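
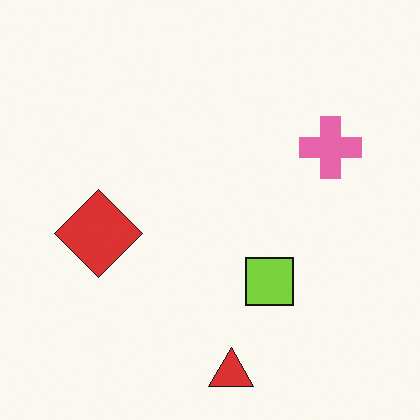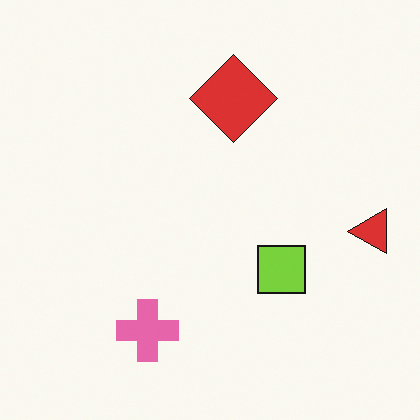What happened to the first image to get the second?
Transposed (reflected across the top-left ↔ bottom-right diagonal).

Shapes have swapped their row and column positions — what was in the top-right is now in the bottom-left — a diagonal reflection.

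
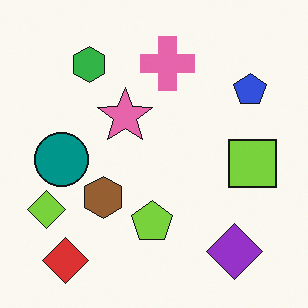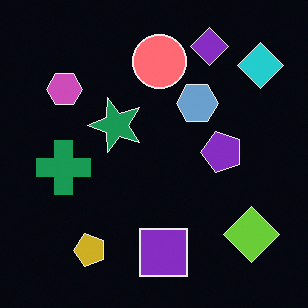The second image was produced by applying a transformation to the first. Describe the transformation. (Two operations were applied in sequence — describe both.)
The image was color-inverted (negative), then transposed (reflected across the top-left ↔ bottom-right diagonal).

The light background has become dark and every shape's color is its complement — a photographic negative. Shapes have swapped their row and column positions — what was in the top-right is now in the bottom-left — a diagonal reflection.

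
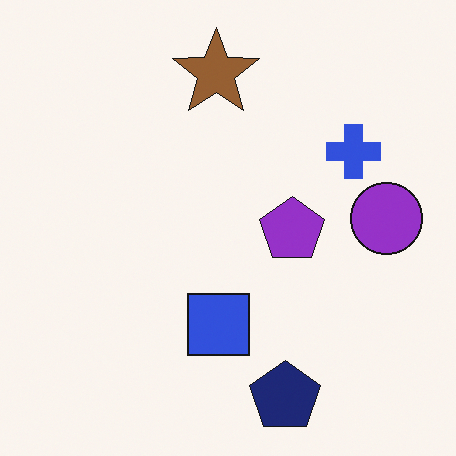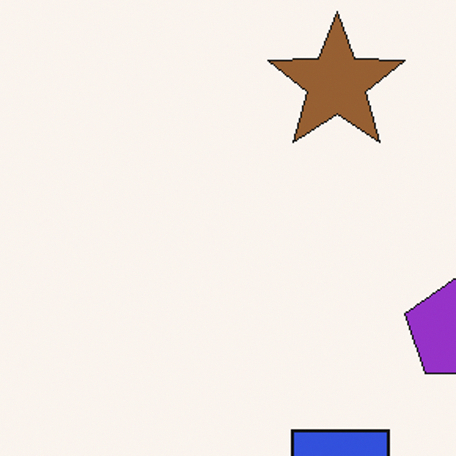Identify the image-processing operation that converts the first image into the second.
The image was cropped to a modestly smaller region and rescaled.

The visible shapes are larger and the field of view is narrower; shapes near the original edges may be partly or wholly outside the frame — a crop-and-rescale.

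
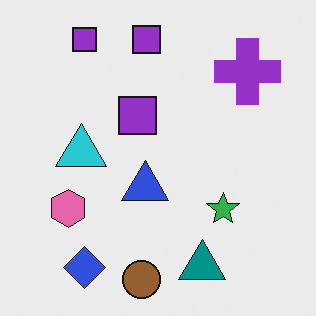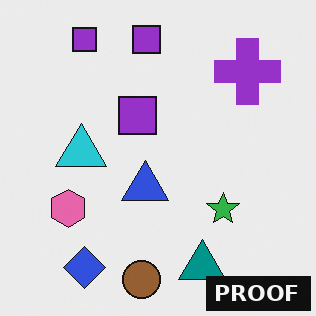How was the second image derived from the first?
It was watermarked with the text "PROOF" in the lower-right corner.

A dark label reading "PROOF" appears in the lower-right corner.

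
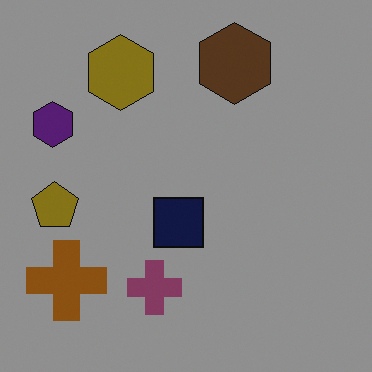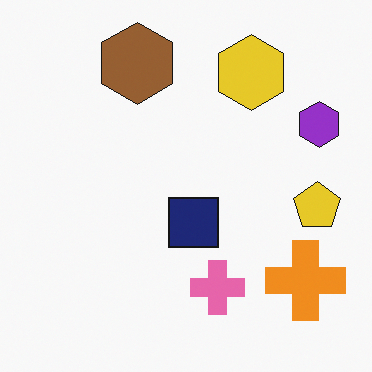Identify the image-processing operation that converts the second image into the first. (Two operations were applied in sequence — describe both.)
The first image is the second flipped horizontally (left ↔ right), then darkened a lot.

The purple hexagon is in the right of the second image and the left of the first — shapes on opposite sides of the vertical midline have swapped in a mirror flip. Every pixel — background and shapes alike — is uniformly darkened.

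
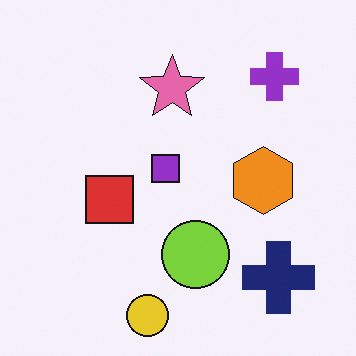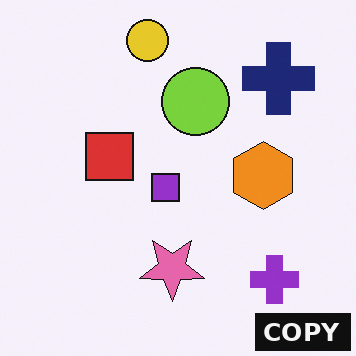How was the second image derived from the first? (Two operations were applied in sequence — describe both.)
The image was flipped vertically (top ↔ bottom), then watermarked with the text "COPY" in the lower-right corner.

The yellow circle is in the bottom of the first image and the top of the second — shapes on opposite sides of the horizontal midline have swapped in a mirror flip. A dark label reading "COPY" appears in the lower-right corner.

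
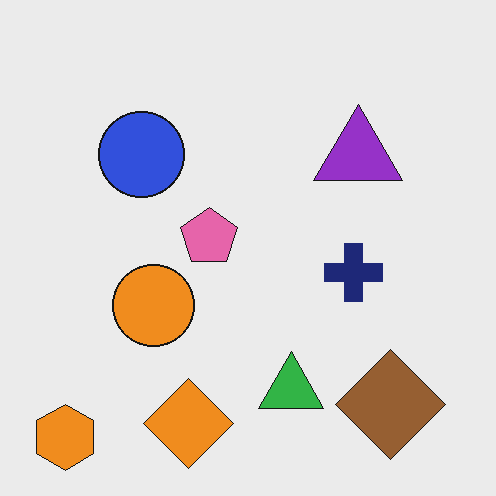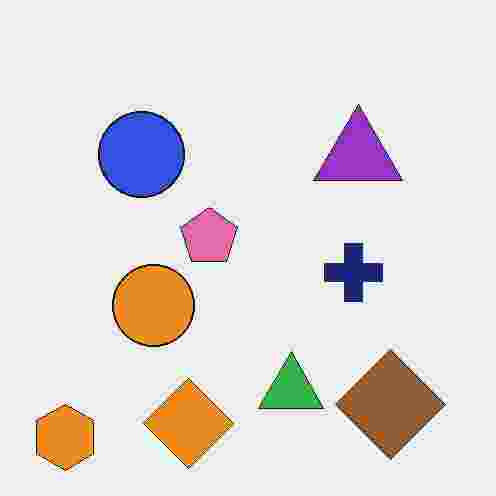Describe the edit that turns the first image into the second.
It was heavily JPEG-compressed with obvious blocking artifacts.

Blocky 8×8 compression artifacts appear around shape edges and the flat background shows ringing — characteristic JPEG degradation.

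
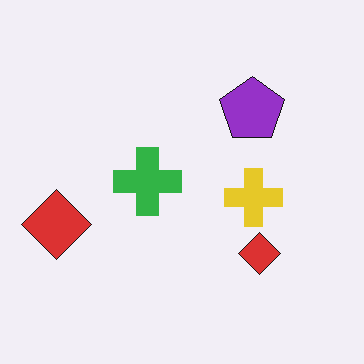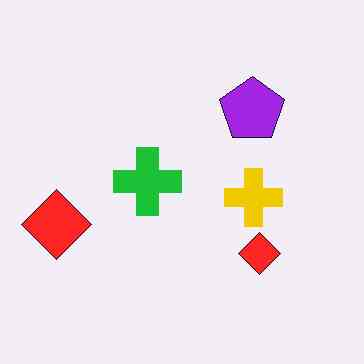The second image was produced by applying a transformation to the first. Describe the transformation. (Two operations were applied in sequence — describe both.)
The second image is the first slightly oversaturated, then JPEG-compressed with visible artifacts.

All colors are more vivid — a global saturation change. Blocky 8×8 compression artifacts appear around shape edges and the flat background shows ringing — characteristic JPEG degradation.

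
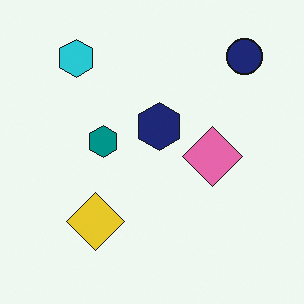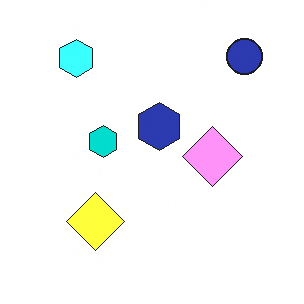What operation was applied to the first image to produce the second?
The image was brightened a lot.

Every pixel — background and shapes alike — is uniformly brightened.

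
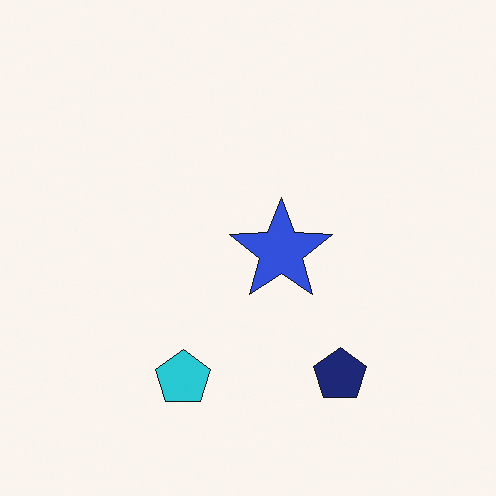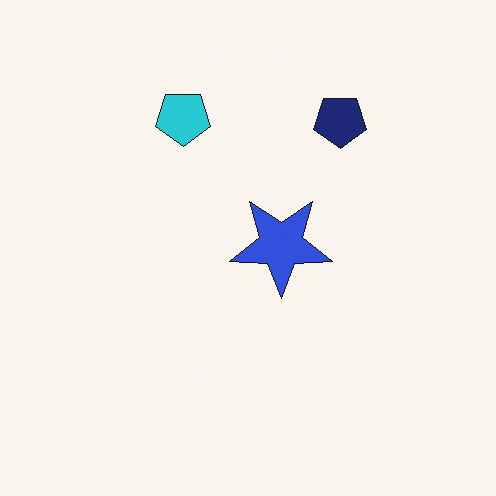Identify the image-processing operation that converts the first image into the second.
This is the original image flipped vertically (top ↔ bottom).

The cyan pentagon is in the bottom of the first image and the top of the second — shapes on opposite sides of the horizontal midline have swapped in a mirror flip.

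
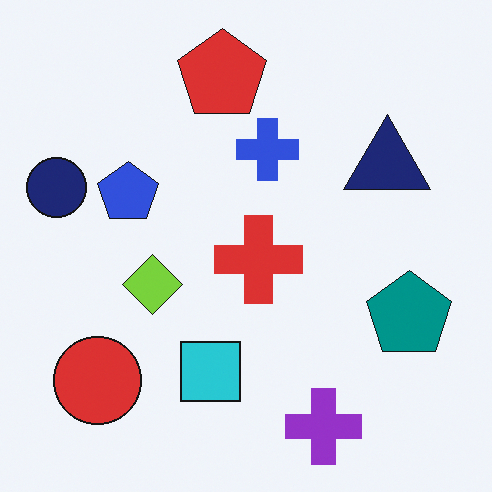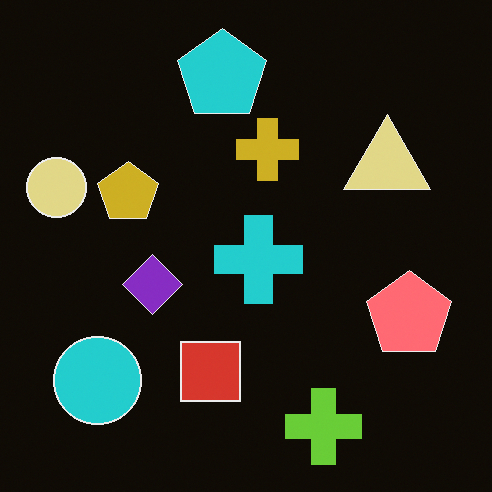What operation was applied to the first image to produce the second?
This is the original image color-inverted (negative).

The light background has become dark and every shape's color is its complement — a photographic negative.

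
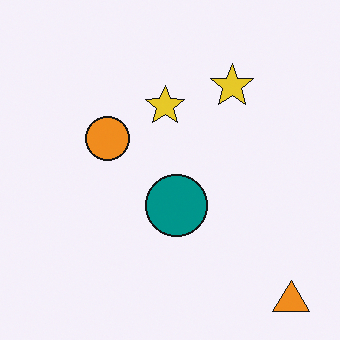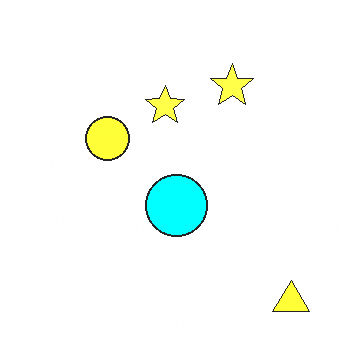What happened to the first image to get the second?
It was substantially brightened.

Every pixel — background and shapes alike — is uniformly brightened.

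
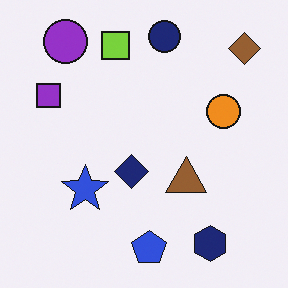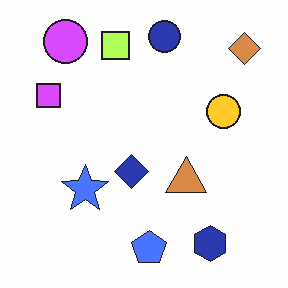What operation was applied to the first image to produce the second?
It was brightened a lot.

Every pixel — background and shapes alike — is uniformly brightened.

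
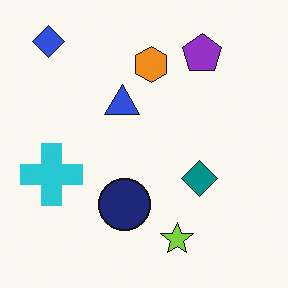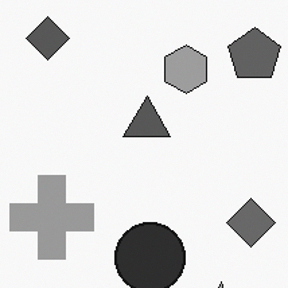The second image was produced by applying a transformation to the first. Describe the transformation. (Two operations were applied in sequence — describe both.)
It was converted to grayscale, then cropped to a modestly smaller region and rescaled.

All color is removed — every shape is now a shade of grey. The visible shapes are larger and the field of view is narrower; shapes near the original edges may be partly or wholly outside the frame — a crop-and-rescale.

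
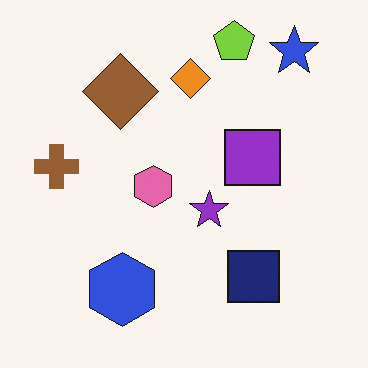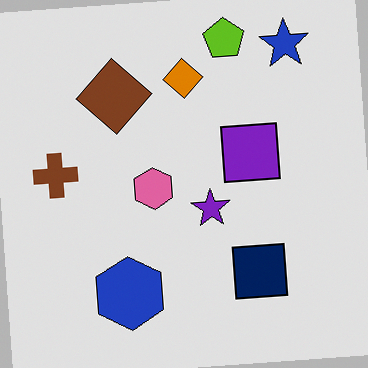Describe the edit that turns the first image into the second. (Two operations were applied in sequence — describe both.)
Posterized to a reduced palette, then rotated counter-clockwise by a few degrees.

Each flat color has snapped to a coarser quantized level — most visibly, the near-white background has dropped to a flat grey. Every shape is tilted by the same angle and the image corners show triangular fill wedges — a whole-image rotation by a non-right angle.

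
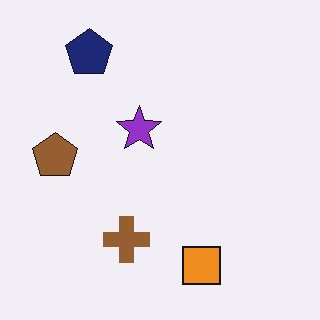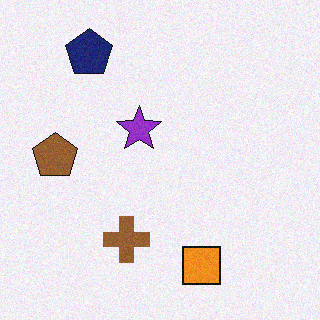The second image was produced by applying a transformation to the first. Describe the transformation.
It was degraded with light additive noise.

Random speckle covers the whole image, including the flat background.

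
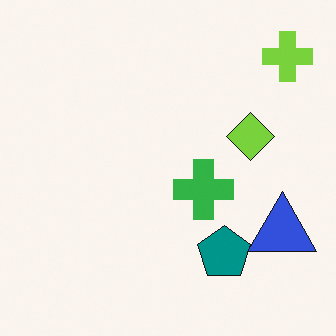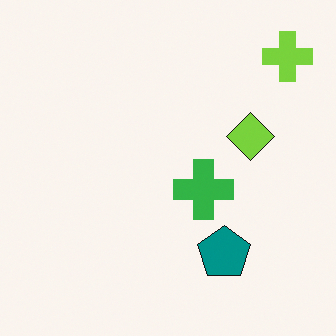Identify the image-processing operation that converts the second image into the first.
It was overlaid with an additional blue triangle.

A blue triangle appears in the first image that is absent from the second.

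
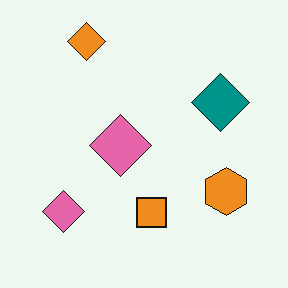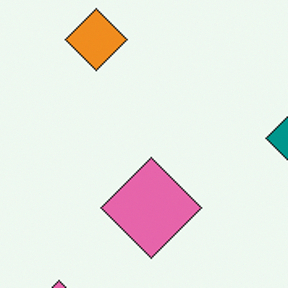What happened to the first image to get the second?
The image was cropped to a modestly smaller region and rescaled.

The visible shapes are larger and the field of view is narrower; shapes near the original edges may be partly or wholly outside the frame — a crop-and-rescale.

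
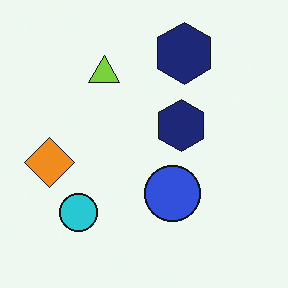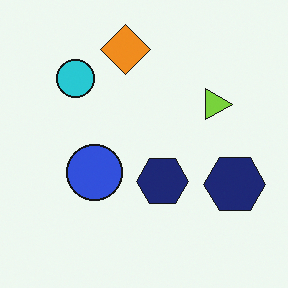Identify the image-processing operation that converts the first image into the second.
Rotated 90° clockwise.

The orange diamond sits in the left of the first image and the top of the second — consistent with a whole-image 90° clockwise rotation.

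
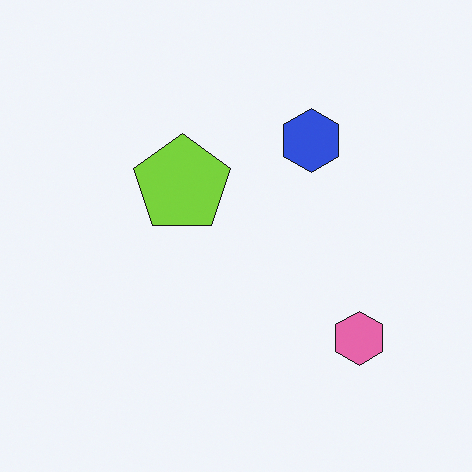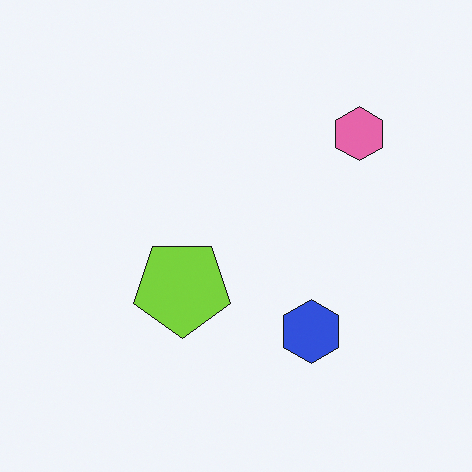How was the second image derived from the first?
The second image is the first flipped vertically (top ↔ bottom).

The pink hexagon is in the bottom-right of the first image and the top-right of the second — shapes on opposite sides of the horizontal midline have swapped in a mirror flip.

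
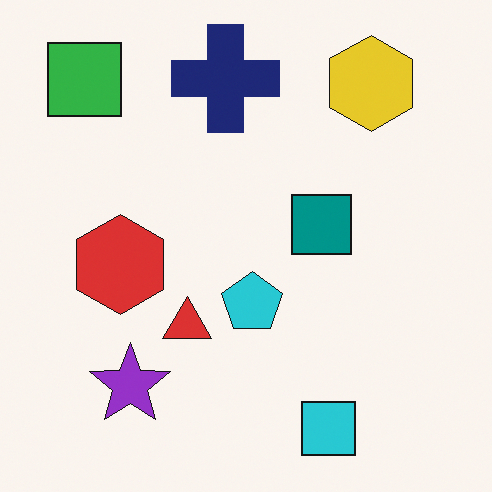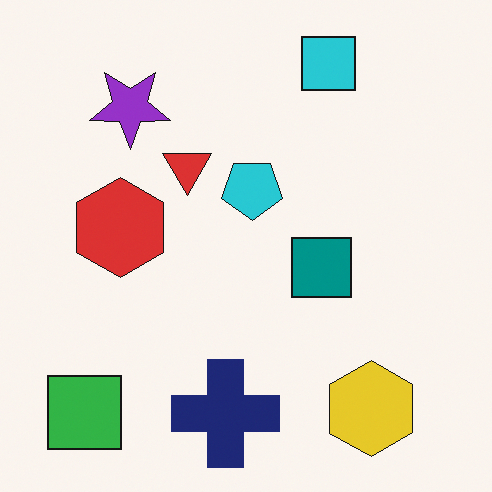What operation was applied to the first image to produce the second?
The image was flipped vertically (top ↔ bottom).

The cyan square is in the bottom of the first image and the top of the second — shapes on opposite sides of the horizontal midline have swapped in a mirror flip.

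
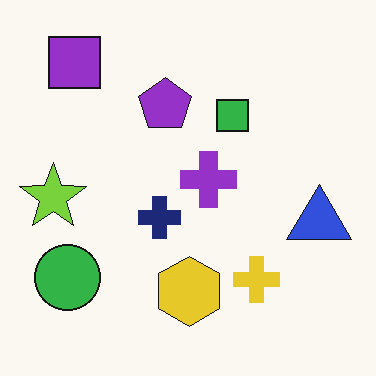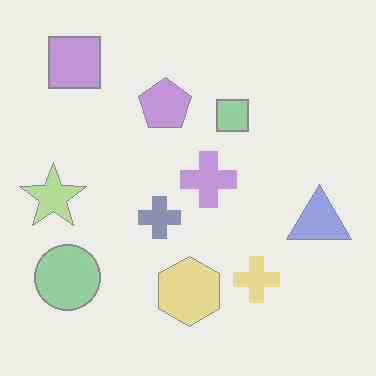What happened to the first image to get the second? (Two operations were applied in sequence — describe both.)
Heavily JPEG-compressed with obvious blocking artifacts, then washed out (contrast reduced).

Blocky 8×8 compression artifacts appear around shape edges and the flat background shows ringing — characteristic JPEG degradation. Tones are pushed toward mid-grey across the whole image — a global contrast change.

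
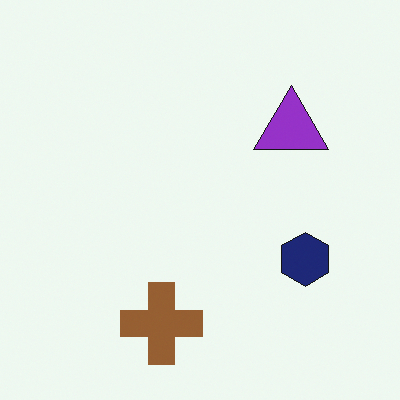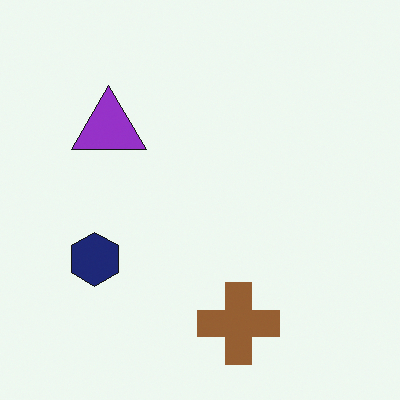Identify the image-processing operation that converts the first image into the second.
It was flipped horizontally (left ↔ right).

The navy hexagon is in the right of the first image and the left of the second — shapes on opposite sides of the vertical midline have swapped in a mirror flip.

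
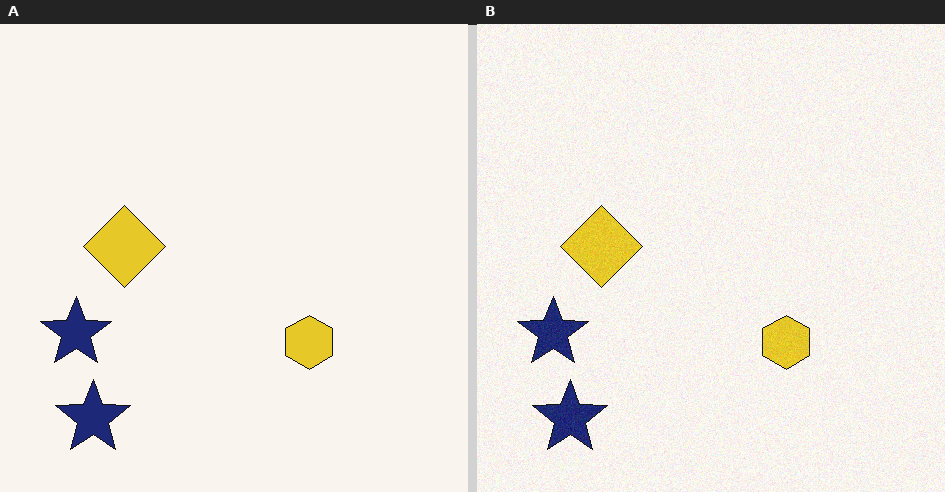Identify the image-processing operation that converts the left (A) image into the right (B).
Degraded with subtle gaussian noise.

Random speckle covers the whole image, including the flat background.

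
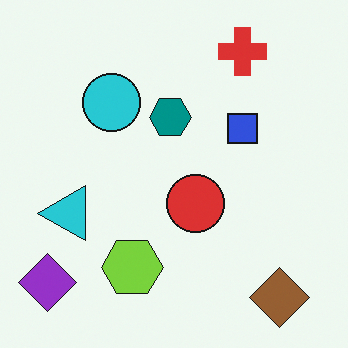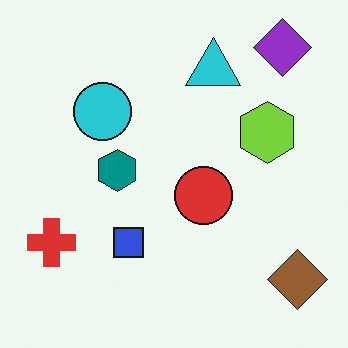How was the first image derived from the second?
The transformation is: transposed (reflected across the top-left ↔ bottom-right diagonal).

Shapes have swapped their row and column positions — what was in the top-right is now in the bottom-left — a diagonal reflection.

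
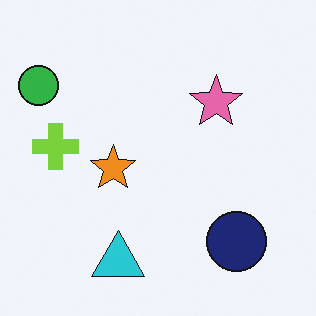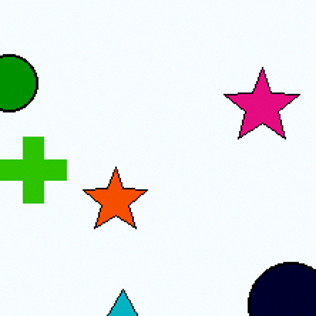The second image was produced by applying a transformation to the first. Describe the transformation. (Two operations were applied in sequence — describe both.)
The transformation is: boosted in contrast, then cropped to a modestly smaller region and rescaled.

Tones are pushed away from mid-grey across the whole image — a global contrast change. The visible shapes are larger and the field of view is narrower; shapes near the original edges may be partly or wholly outside the frame — a crop-and-rescale.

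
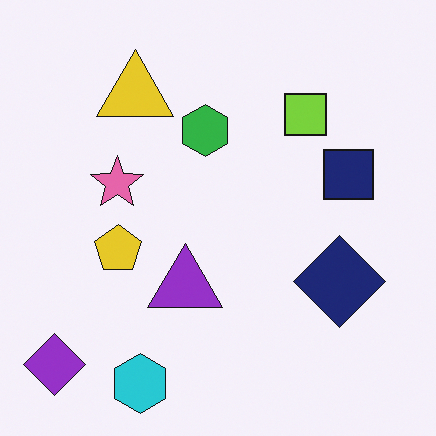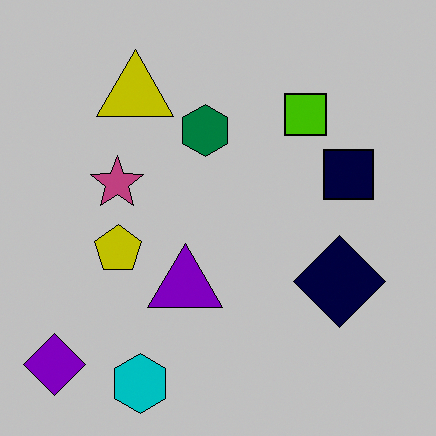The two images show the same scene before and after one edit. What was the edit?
It was heavily posterized to just a handful of flat colors.

Each flat color has snapped to a coarser quantized level — most visibly, the near-white background has dropped to a flat grey.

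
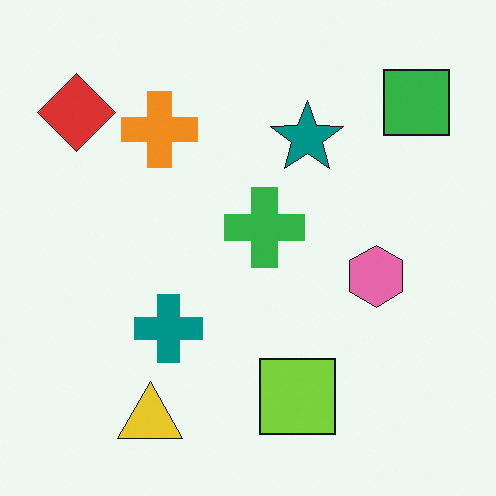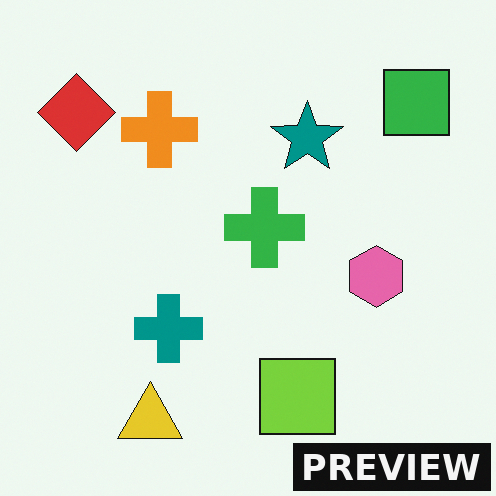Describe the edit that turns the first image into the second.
It was watermarked with the text "PREVIEW" in the lower-right corner.

A dark label reading "PREVIEW" appears in the lower-right corner.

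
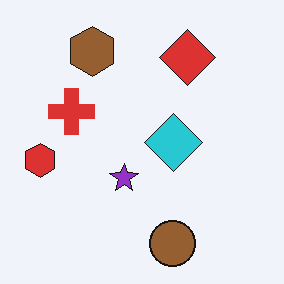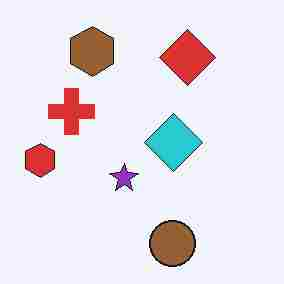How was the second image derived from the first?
Degraded with heavy JPEG compression.

Blocky 8×8 compression artifacts appear around shape edges and the flat background shows ringing — characteristic JPEG degradation.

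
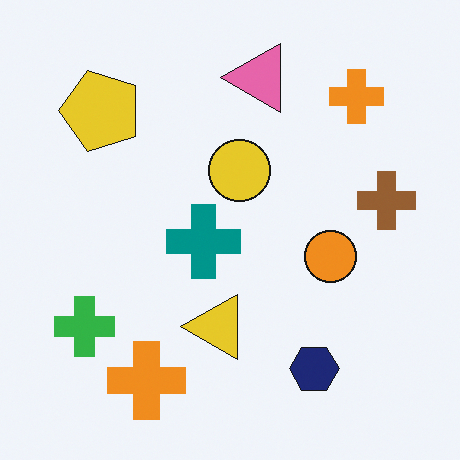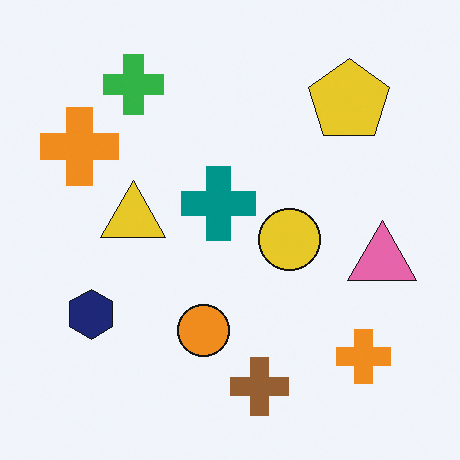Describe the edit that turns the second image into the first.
The transformation is: rotated 90° counter-clockwise.

The yellow pentagon sits in the top-right of the second image and the top-left of the first — consistent with a whole-image 90° counter-clockwise rotation.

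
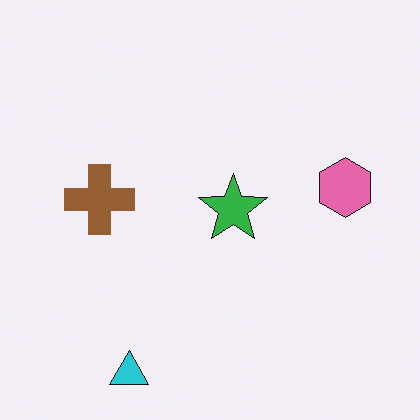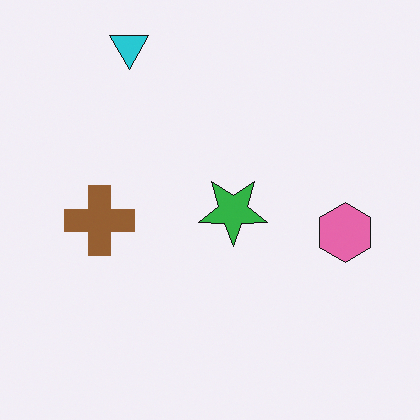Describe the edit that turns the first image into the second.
This is the original image flipped vertically (top ↔ bottom).

The cyan triangle is in the bottom-left of the first image and the top-left of the second — shapes on opposite sides of the horizontal midline have swapped in a mirror flip.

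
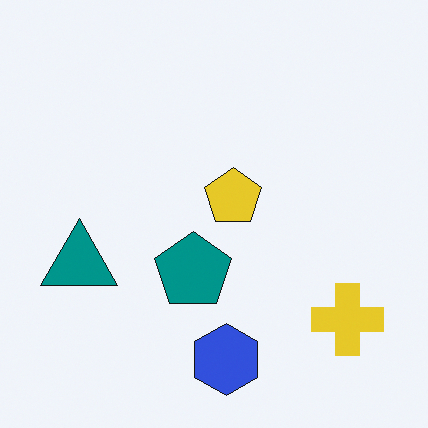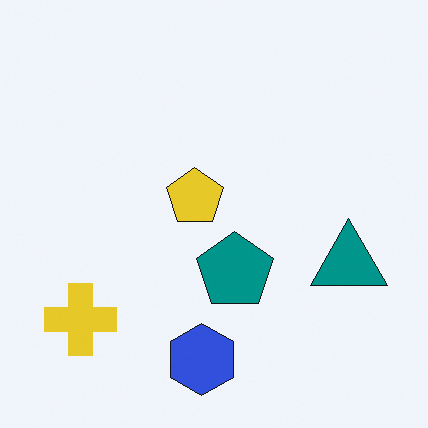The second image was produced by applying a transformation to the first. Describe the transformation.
This is the original image flipped horizontally (left ↔ right).

The teal triangle is in the left of the first image and the right of the second — shapes on opposite sides of the vertical midline have swapped in a mirror flip.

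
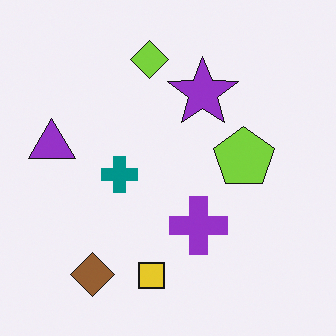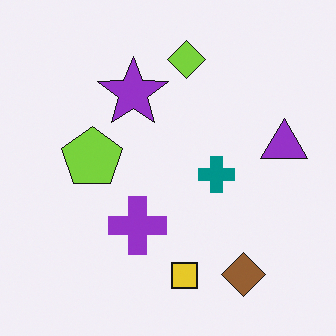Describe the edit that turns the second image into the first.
It was flipped horizontally (left ↔ right).

The purple triangle is in the right of the second image and the left of the first — shapes on opposite sides of the vertical midline have swapped in a mirror flip.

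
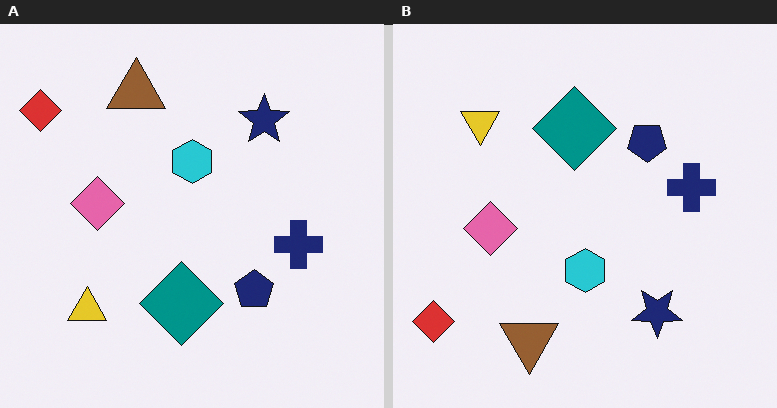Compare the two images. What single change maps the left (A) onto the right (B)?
The right (B) image is the left (A) flipped vertically (top ↔ bottom).

The brown triangle is in the top of the left (A) image and the bottom of the right (B) — shapes on opposite sides of the horizontal midline have swapped in a mirror flip.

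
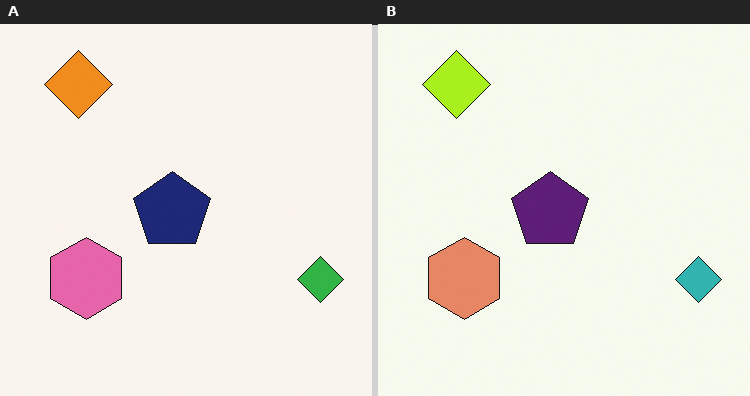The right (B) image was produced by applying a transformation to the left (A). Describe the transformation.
The right (B) image is the left (A) hue-shifted by a small amount.

Every shape's color has rotated by the same amount around the hue wheel — a uniform hue shift.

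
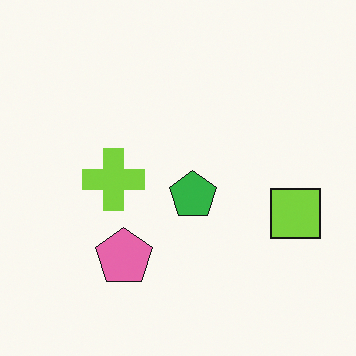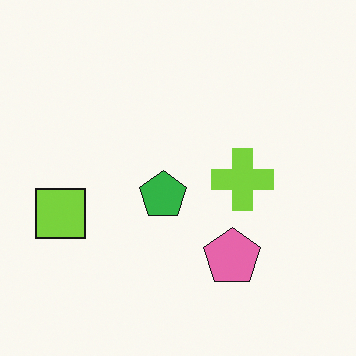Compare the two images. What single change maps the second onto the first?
The image was flipped horizontally (left ↔ right).

The lime square is in the left of the second image and the right of the first — shapes on opposite sides of the vertical midline have swapped in a mirror flip.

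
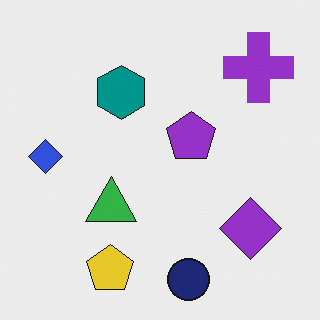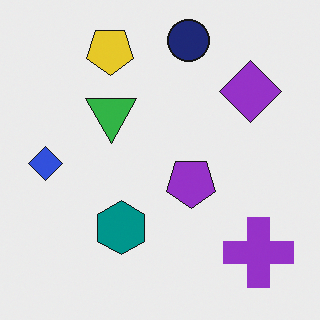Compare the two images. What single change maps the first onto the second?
The image was flipped vertically (top ↔ bottom).

The navy circle is in the bottom of the first image and the top of the second — shapes on opposite sides of the horizontal midline have swapped in a mirror flip.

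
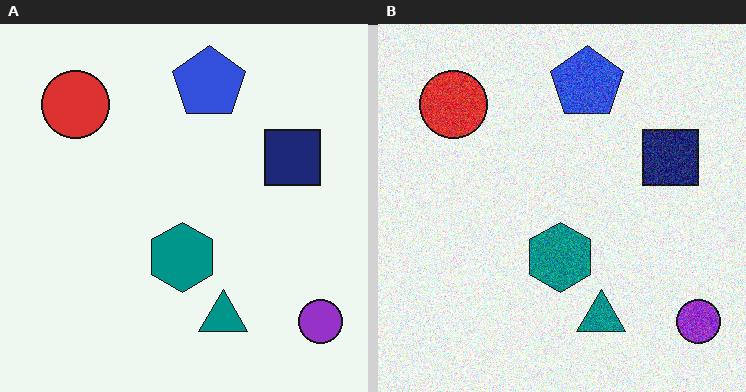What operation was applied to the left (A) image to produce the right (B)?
The transformation is: degraded with visible gaussian noise.

Random speckle covers the whole image, including the flat background.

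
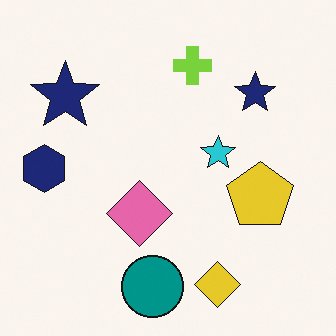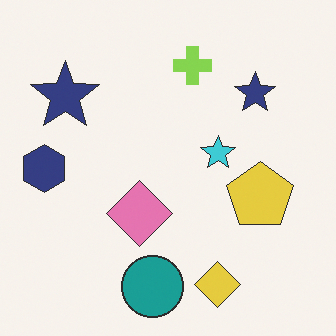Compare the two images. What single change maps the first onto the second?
This is the original image given slightly reduced contrast.

Tones are pushed toward mid-grey across the whole image — a global contrast change.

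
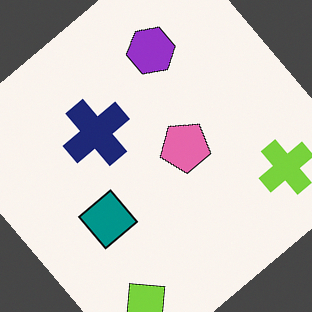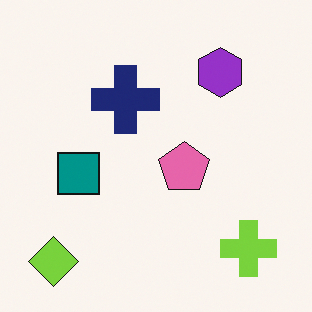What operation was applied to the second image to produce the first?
The image was rotated counter-clockwise by a large amount — several tens of degrees.

Every shape is tilted by the same angle and the image corners show triangular fill wedges — a whole-image rotation by a non-right angle.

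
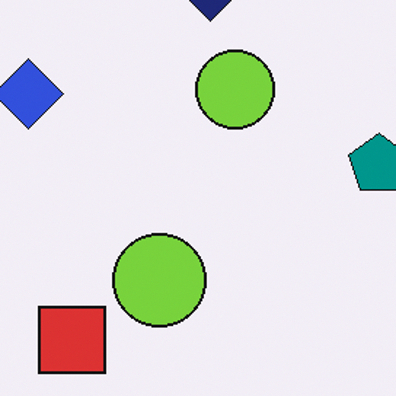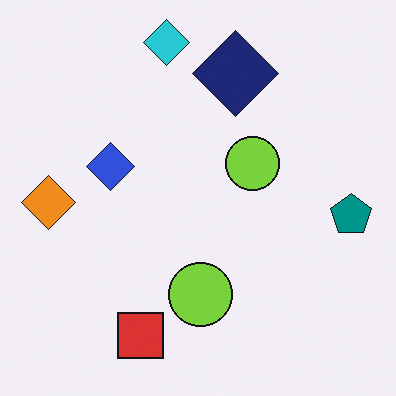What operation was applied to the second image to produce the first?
The image was cropped slightly and scaled back up.

The visible shapes are larger and the field of view is narrower; shapes near the original edges may be partly or wholly outside the frame — a crop-and-rescale.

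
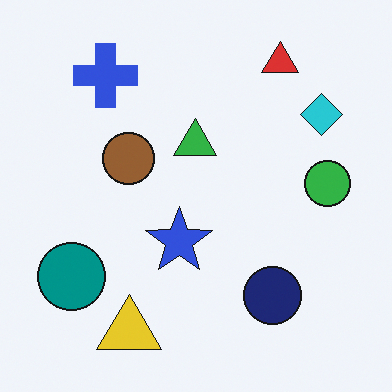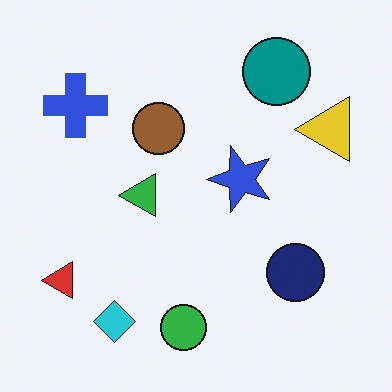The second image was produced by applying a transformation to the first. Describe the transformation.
The image was transposed (reflected across the top-left ↔ bottom-right diagonal).

Shapes have swapped their row and column positions — what was in the top-right is now in the bottom-left — a diagonal reflection.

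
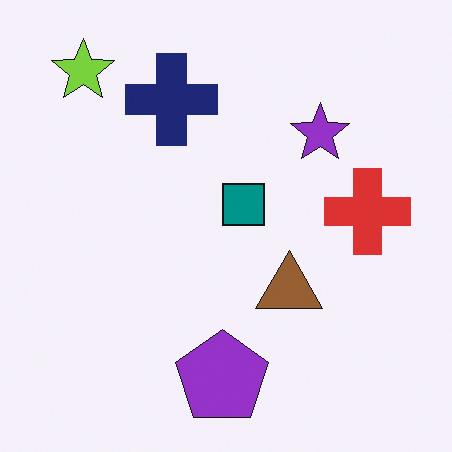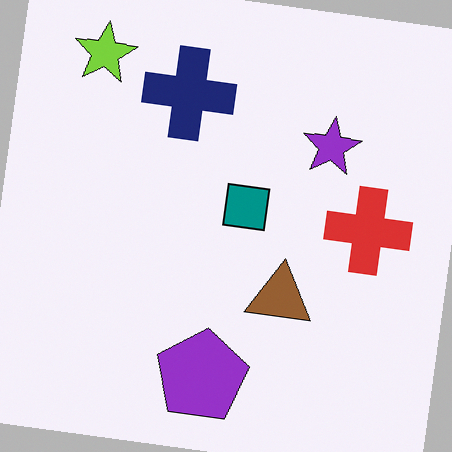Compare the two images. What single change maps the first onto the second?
This is the original image rotated clockwise by a small amount.

Every shape is tilted by the same angle and the image corners show triangular fill wedges — a whole-image rotation by a non-right angle.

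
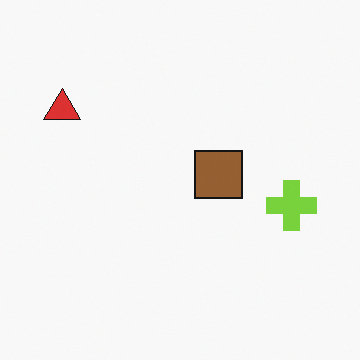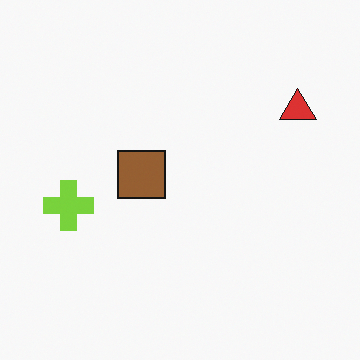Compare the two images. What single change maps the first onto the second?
Flipped horizontally (left ↔ right).

The red triangle is in the top-left of the first image and the top-right of the second — shapes on opposite sides of the vertical midline have swapped in a mirror flip.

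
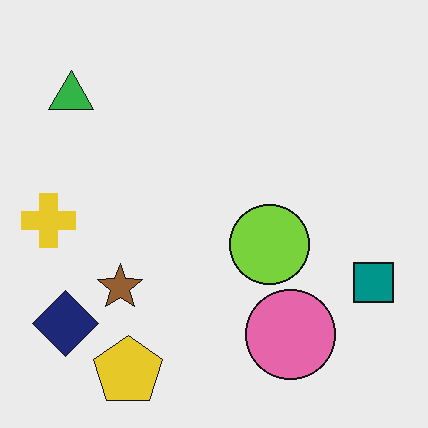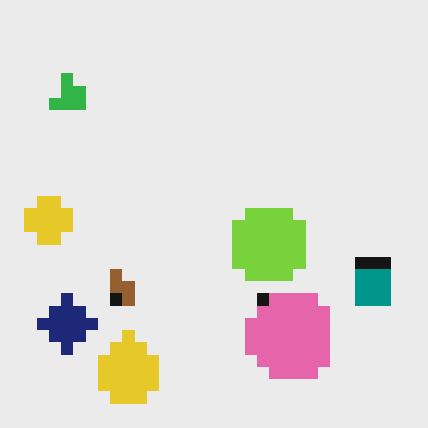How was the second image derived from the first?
This is the original image coarsely pixelated.

Shapes are reduced to large square blocks; fine edges and outlines are lost — a downscale-then-upscale (mosaic) effect.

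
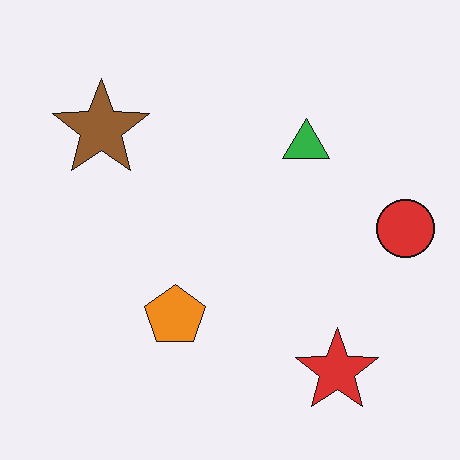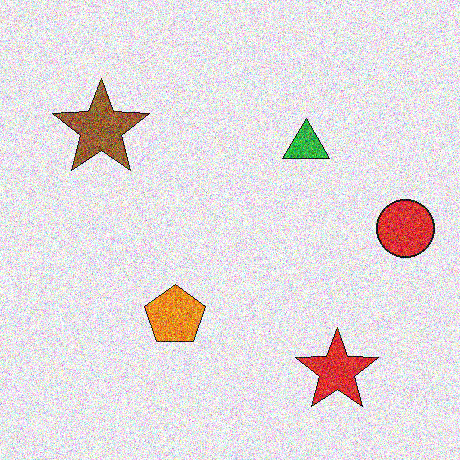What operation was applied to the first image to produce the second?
The transformation is: degraded with a thick layer of grain.

Random speckle covers the whole image, including the flat background.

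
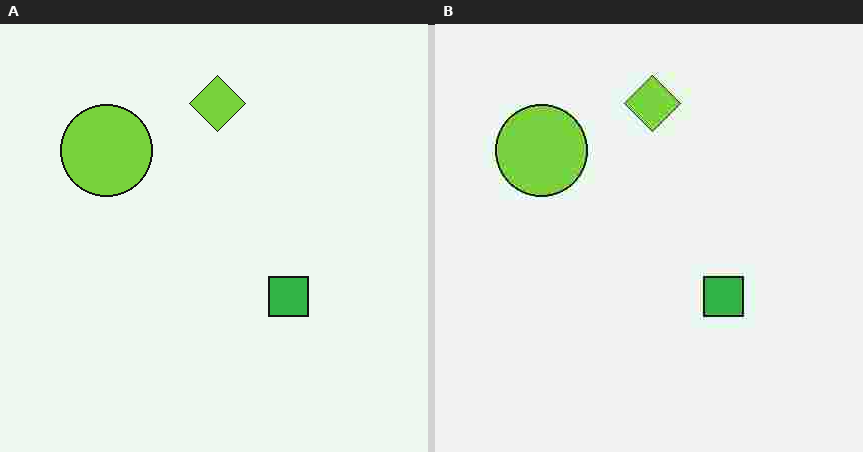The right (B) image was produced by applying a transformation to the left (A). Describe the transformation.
This is the original image degraded with heavy JPEG compression.

Blocky 8×8 compression artifacts appear around shape edges and the flat background shows ringing — characteristic JPEG degradation.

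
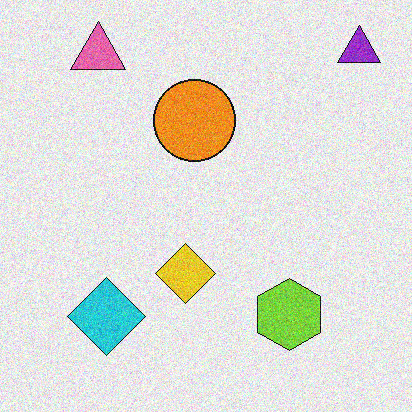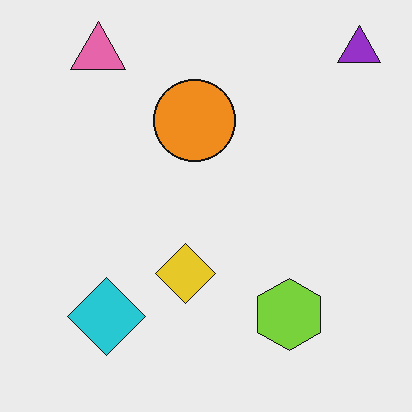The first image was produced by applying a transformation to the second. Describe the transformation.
Degraded with moderate additive noise.

Random speckle covers the whole image, including the flat background.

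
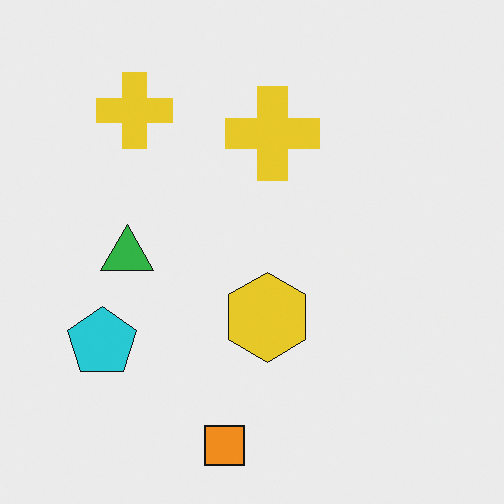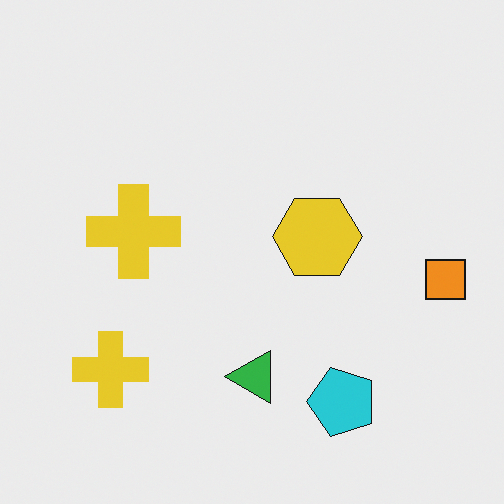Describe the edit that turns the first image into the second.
The second image is the first rotated 90° counter-clockwise.

The orange square sits in the bottom of the first image and the right of the second — consistent with a whole-image 90° counter-clockwise rotation.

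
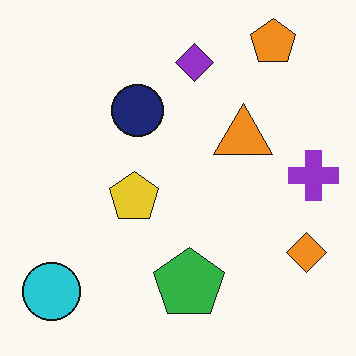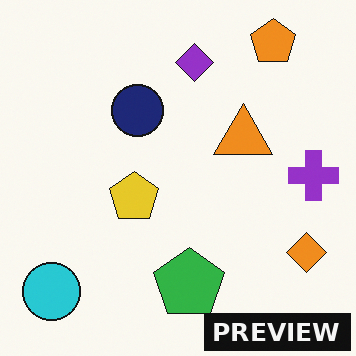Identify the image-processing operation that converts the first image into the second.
It was watermarked with the text "PREVIEW" in the lower-right corner.

A dark label reading "PREVIEW" appears in the lower-right corner.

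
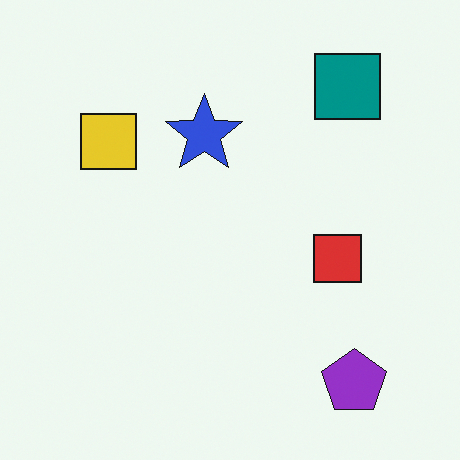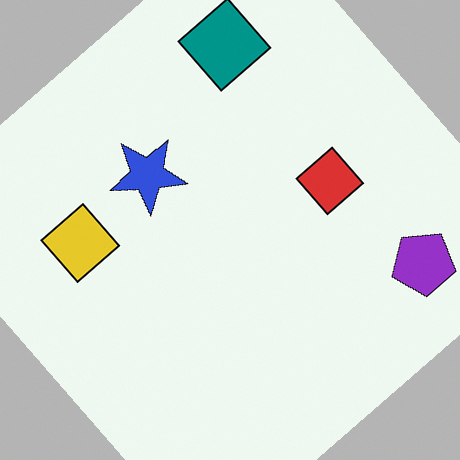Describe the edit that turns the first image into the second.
The transformation is: rotated counter-clockwise by a large amount — several tens of degrees.

Every shape is tilted by the same angle and the image corners show triangular fill wedges — a whole-image rotation by a non-right angle.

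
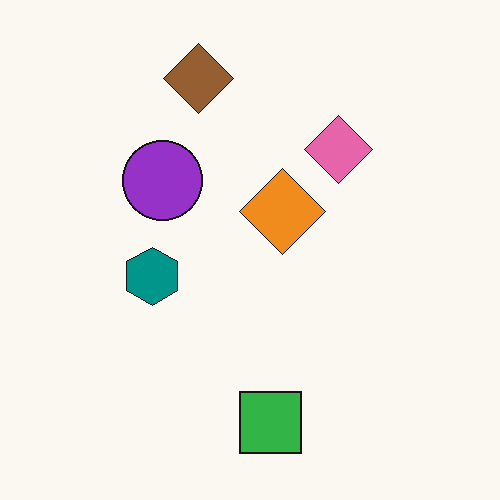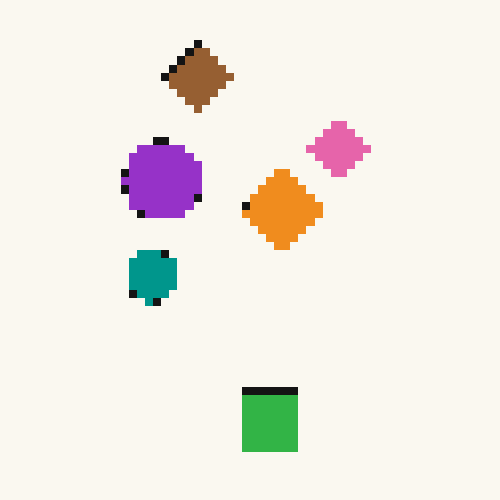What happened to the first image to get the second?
The second image is the first pixelated into visible square blocks.

Shapes are reduced to large square blocks; fine edges and outlines are lost — a downscale-then-upscale (mosaic) effect.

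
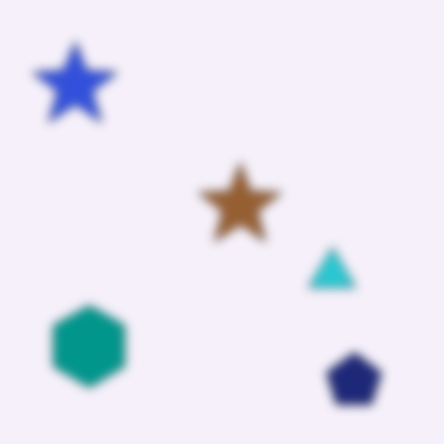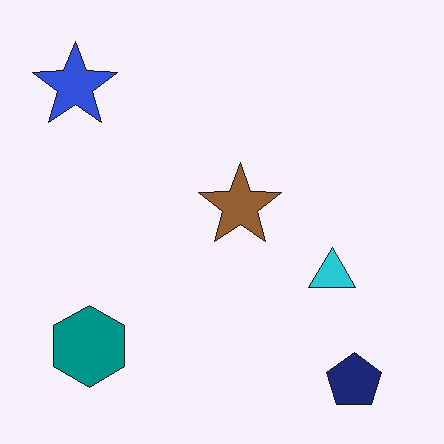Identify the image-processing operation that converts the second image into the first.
This is the original image heavily blurred.

Shape edges and outlines are uniformly softened across the whole image.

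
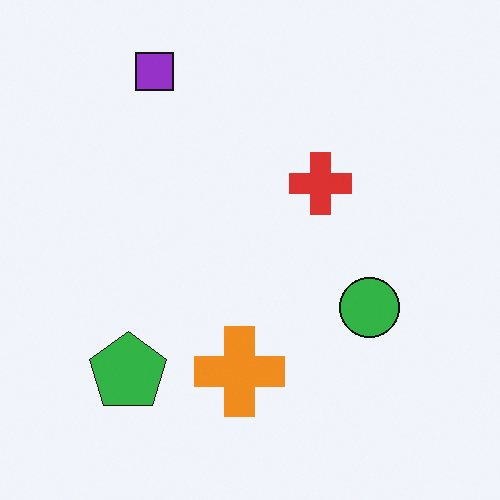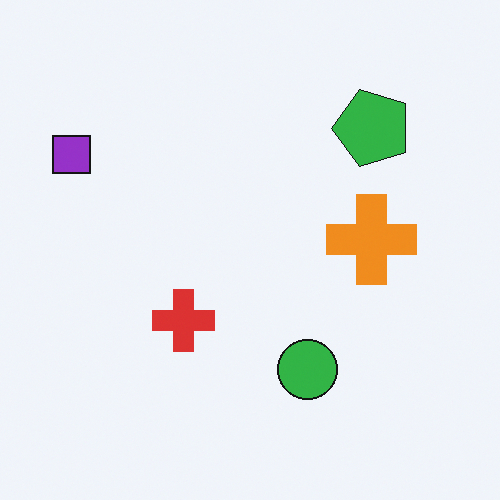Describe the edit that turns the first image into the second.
The transformation is: transposed (reflected across the top-left ↔ bottom-right diagonal).

Shapes have swapped their row and column positions — what was in the top-right is now in the bottom-left — a diagonal reflection.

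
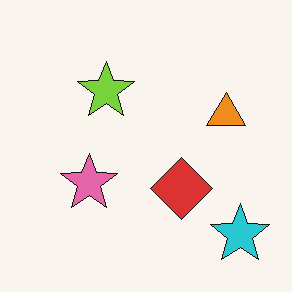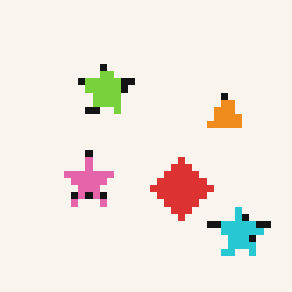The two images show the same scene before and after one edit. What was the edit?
The image was pixelated into visible square blocks.

Shapes are reduced to large square blocks; fine edges and outlines are lost — a downscale-then-upscale (mosaic) effect.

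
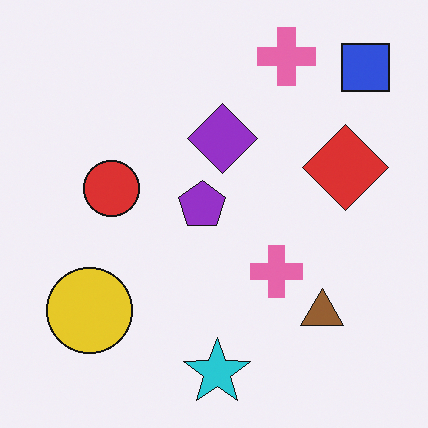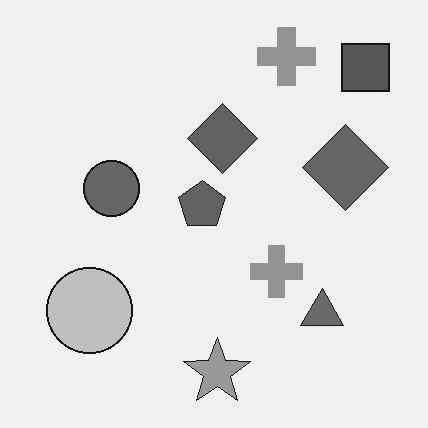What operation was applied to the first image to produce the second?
The image was converted to grayscale.

All color is removed — every shape is now a shade of grey.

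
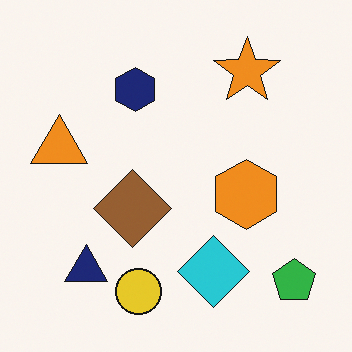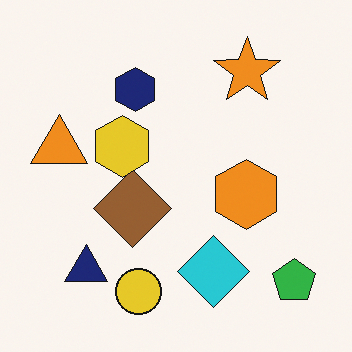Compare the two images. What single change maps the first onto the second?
The image was overlaid with an additional yellow hexagon.

A yellow hexagon appears in the second image that is absent from the first.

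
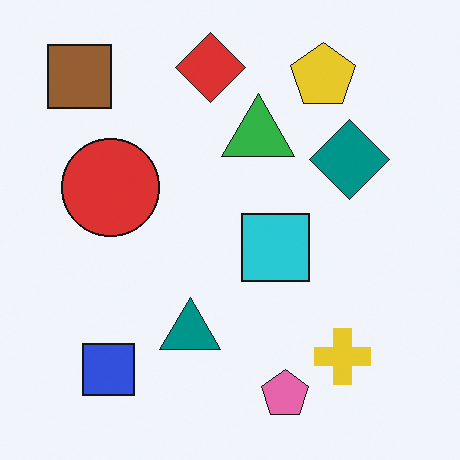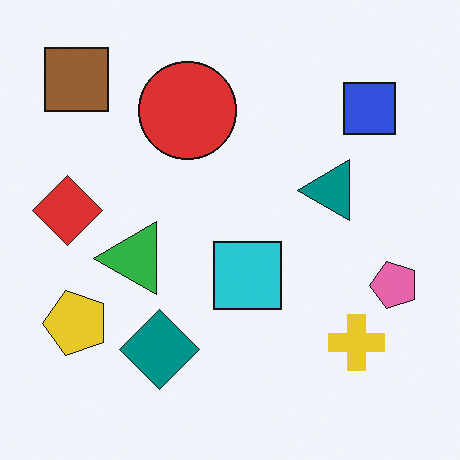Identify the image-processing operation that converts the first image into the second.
The image was transposed (reflected across the top-left ↔ bottom-right diagonal).

Shapes have swapped their row and column positions — what was in the top-right is now in the bottom-left — a diagonal reflection.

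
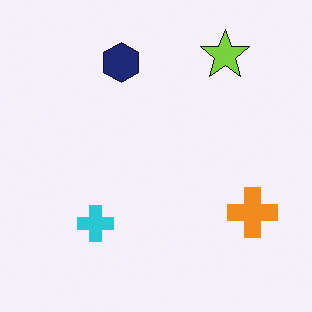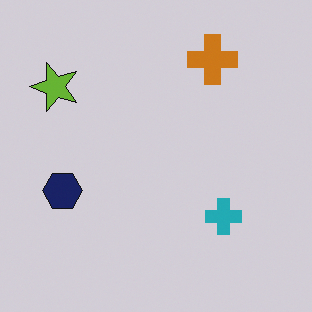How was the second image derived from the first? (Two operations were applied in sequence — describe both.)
The transformation is: rotated 90° counter-clockwise, then slightly darkened.

The lime star sits in the top-right of the first image and the top-left of the second — consistent with a whole-image 90° counter-clockwise rotation. Every pixel — background and shapes alike — is uniformly darkened.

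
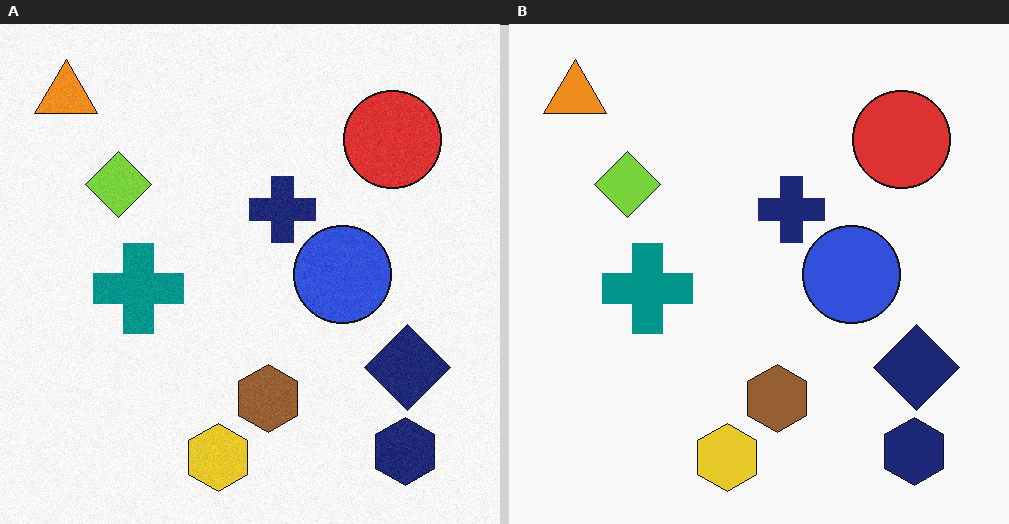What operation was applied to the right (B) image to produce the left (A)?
It was degraded with subtle gaussian noise.

Random speckle covers the whole image, including the flat background.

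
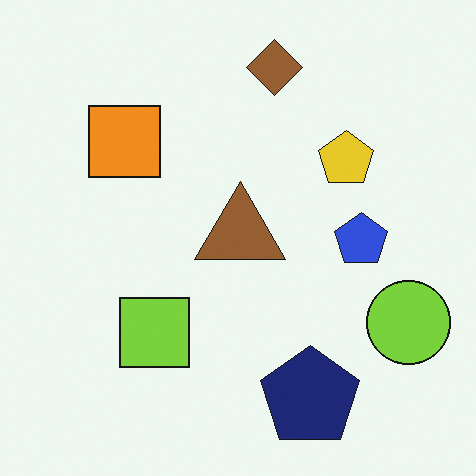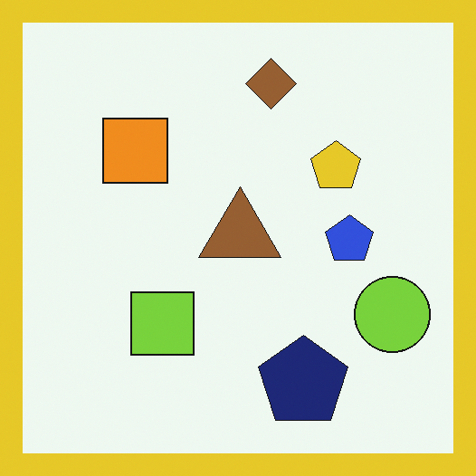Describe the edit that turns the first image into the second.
The transformation is: framed with a yellow border.

A solid yellow frame runs around the edge of the second image, with the content slightly shrunk inside it.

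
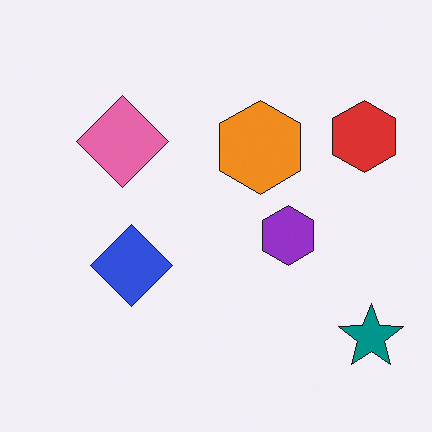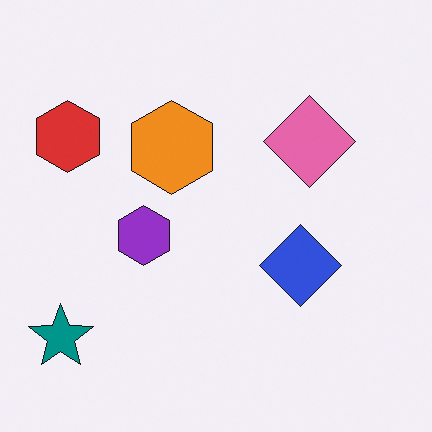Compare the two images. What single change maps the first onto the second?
The image was flipped horizontally (left ↔ right).

The teal star is in the bottom-right of the first image and the bottom-left of the second — shapes on opposite sides of the vertical midline have swapped in a mirror flip.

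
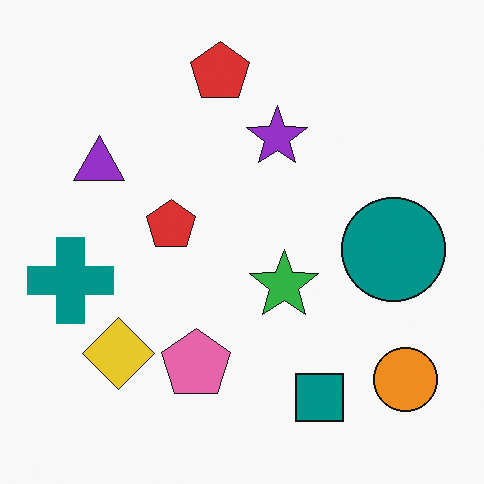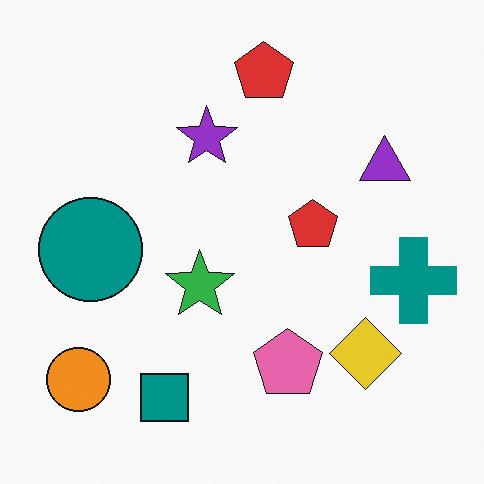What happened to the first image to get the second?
Flipped horizontally (left ↔ right).

The teal cross is in the left of the first image and the right of the second — shapes on opposite sides of the vertical midline have swapped in a mirror flip.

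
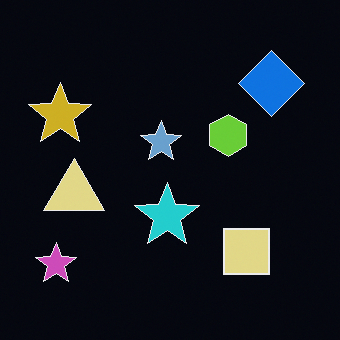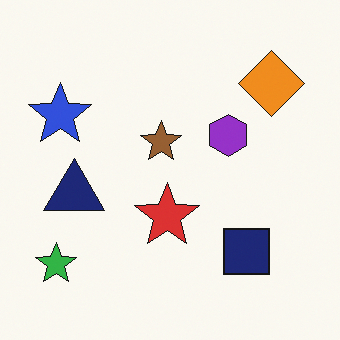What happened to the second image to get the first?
This is the original image color-inverted (negative).

The light background has become dark and every shape's color is its complement — a photographic negative.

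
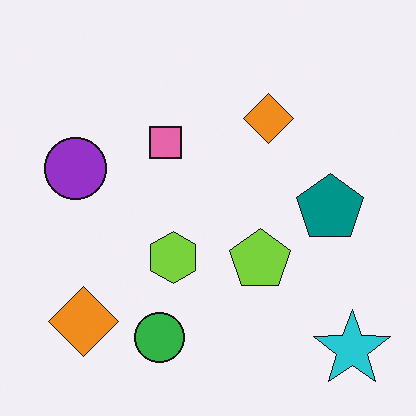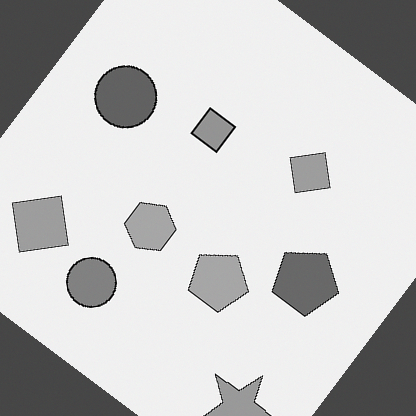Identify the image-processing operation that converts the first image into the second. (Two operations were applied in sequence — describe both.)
The transformation is: converted to grayscale, then rotated clockwise by a large amount — several tens of degrees.

All color is removed — every shape is now a shade of grey. Every shape is tilted by the same angle and the image corners show triangular fill wedges — a whole-image rotation by a non-right angle.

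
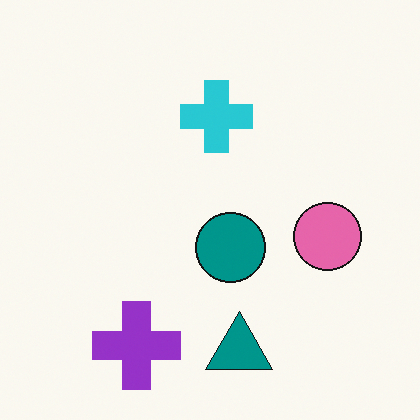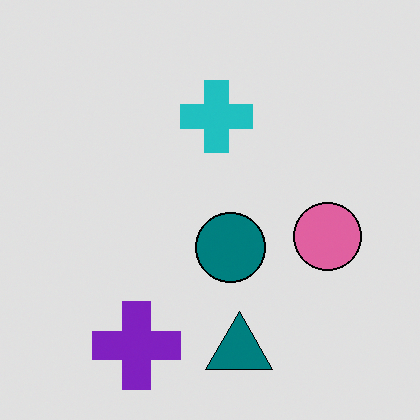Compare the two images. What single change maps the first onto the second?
The image was posterized to a reduced palette.

Each flat color has snapped to a coarser quantized level — most visibly, the near-white background has dropped to a flat grey.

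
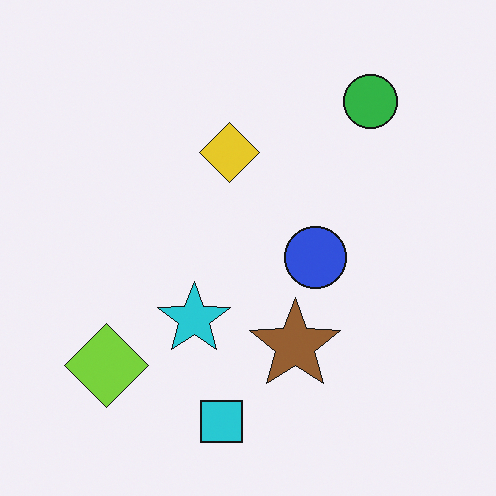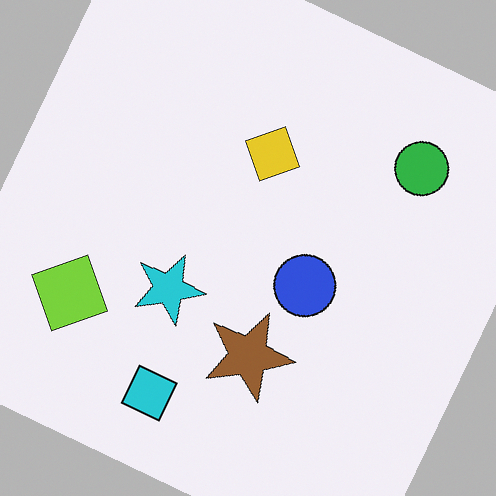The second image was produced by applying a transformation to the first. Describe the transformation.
It was rotated clockwise by a moderate amount.

Every shape is tilted by the same angle and the image corners show triangular fill wedges — a whole-image rotation by a non-right angle.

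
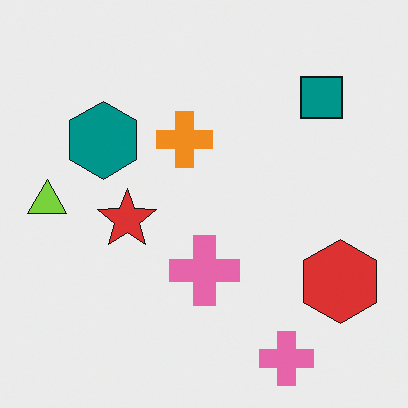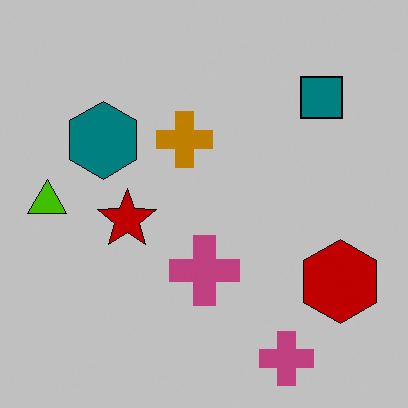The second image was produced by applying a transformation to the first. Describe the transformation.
Heavily posterized to just a handful of flat colors.

Each flat color has snapped to a coarser quantized level — most visibly, the near-white background has dropped to a flat grey.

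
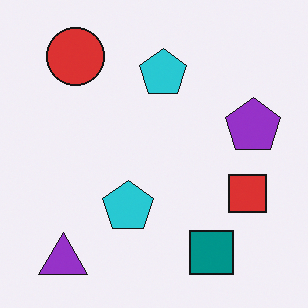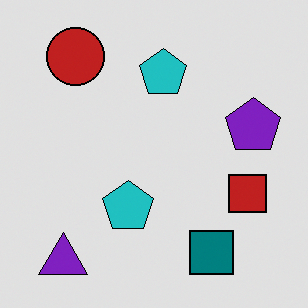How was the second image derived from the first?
Posterized to a reduced palette.

Each flat color has snapped to a coarser quantized level — most visibly, the near-white background has dropped to a flat grey.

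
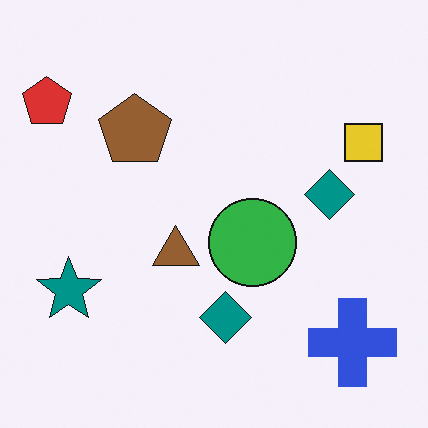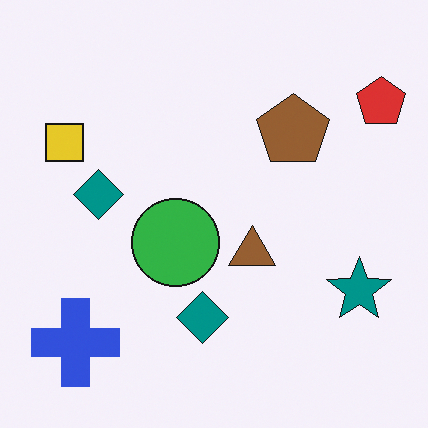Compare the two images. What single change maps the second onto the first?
The transformation is: flipped horizontally (left ↔ right).

The red pentagon is in the top-right of the second image and the top-left of the first — shapes on opposite sides of the vertical midline have swapped in a mirror flip.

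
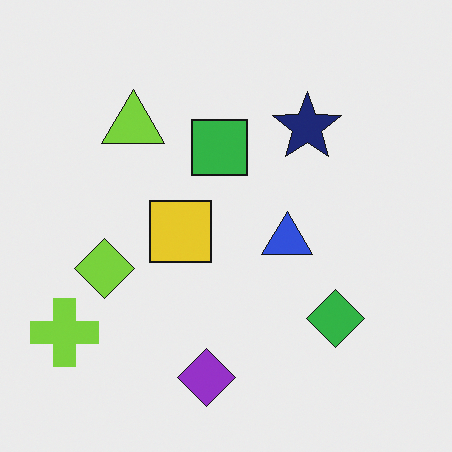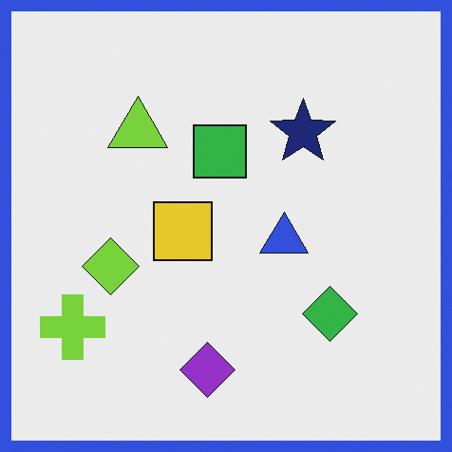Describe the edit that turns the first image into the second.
The image was framed with a blue border.

A solid blue frame runs around the edge of the second image, with the content slightly shrunk inside it.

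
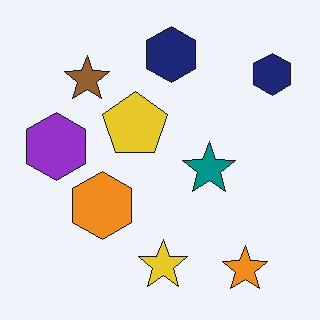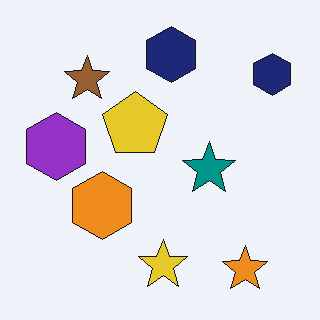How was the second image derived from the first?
It was given moderate JPEG compression.

Blocky 8×8 compression artifacts appear around shape edges and the flat background shows ringing — characteristic JPEG degradation.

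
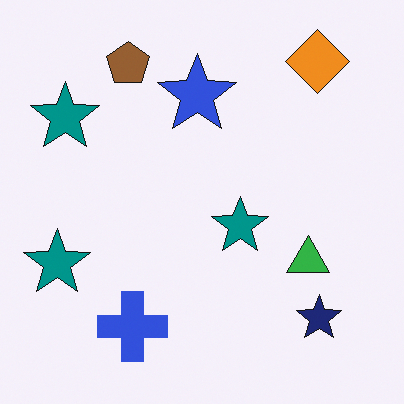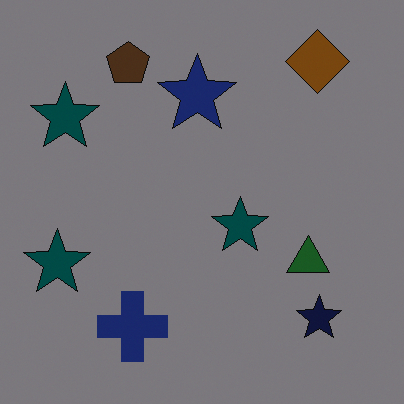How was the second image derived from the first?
The transformation is: darkened a lot.

Every pixel — background and shapes alike — is uniformly darkened.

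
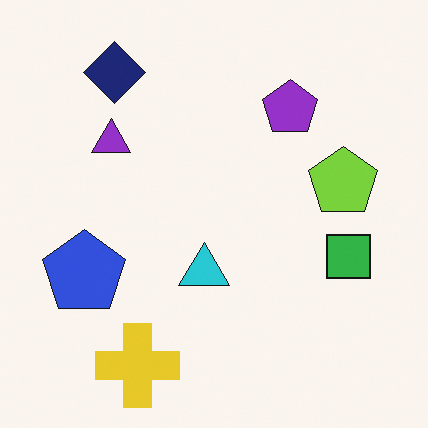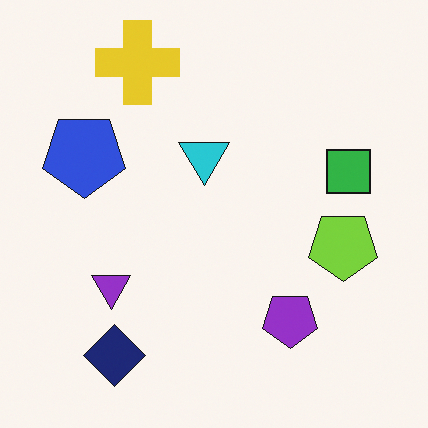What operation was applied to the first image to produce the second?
The transformation is: flipped vertically (top ↔ bottom).

The yellow cross is in the bottom-left of the first image and the top-left of the second — shapes on opposite sides of the horizontal midline have swapped in a mirror flip.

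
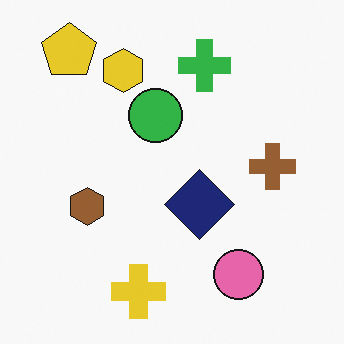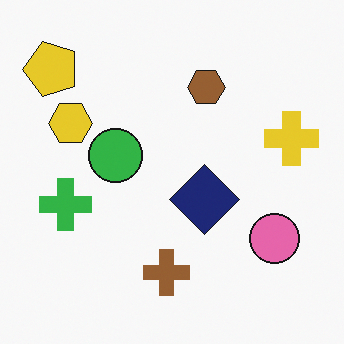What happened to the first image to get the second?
The second image is the first transposed (reflected across the top-left ↔ bottom-right diagonal).

Shapes have swapped their row and column positions — what was in the top-right is now in the bottom-left — a diagonal reflection.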